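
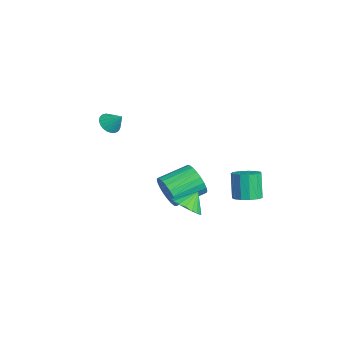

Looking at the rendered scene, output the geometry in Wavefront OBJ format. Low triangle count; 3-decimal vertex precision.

v -2.176 -0.45 -3.898
v -1.626 -0.603 -2.969
v -2.055 1.238 -2.414
v -2.604 1.39 -3.342
v -1.319 -0.454 -3.224
v -1.748 1.387 -2.668
v -1.143 -0.306 -3.581
v -1.572 1.535 -3.025
v -1.124 -0.179 -3.986
v -1.552 1.662 -3.431
v -1.265 -0.093 -4.378
v -1.694 1.748 -3.823
v -1.545 -0.062 -4.697
v -1.973 1.779 -4.142
v -1.92 -0.09 -4.894
v -2.349 1.751 -4.339
v -2.335 -0.173 -4.94
v -2.764 1.668 -4.384
v -2.725 -0.298 -4.826
v -3.154 1.543 -4.271
v -3.032 -0.447 -4.572
v -3.461 1.394 -4.016
v -3.208 -0.595 -4.215
v -3.637 1.246 -3.659
v -3.228 -0.722 -3.809
v -3.656 1.119 -3.254
v -3.086 -0.808 -3.417
v -3.515 1.033 -2.862
v -2.807 -0.839 -3.098
v -3.235 1.002 -2.543
v -2.431 -0.811 -2.901
v -2.86 1.03 -2.346
v -2.016 -0.728 -2.856
v -2.445 1.113 -2.3
v -0.26 -3.952 3.32
v 0.1 -4.528 3.492
v 0.28 -3.388 4.08
v 0.268 -4.411 3.285
v 0.345 -4.214 3.085
v 0.317 -3.972 2.925
v 0.19 -3.727 2.833
v -0.015 -3.521 2.826
v -0.263 -3.389 2.904
v -0.51 -3.355 3.054
v -0.714 -3.424 3.25
v -0.839 -3.584 3.458
v -0.864 -3.808 3.642
v -0.785 -4.057 3.771
v -0.615 -4.288 3.821
v -0.384 -4.46 3.785
v -0.131 -4.545 3.669
v 2.925 2.784 -1.473
v 3.597 3.164 -1.197
v 2.927 3.256 0.308
v 2.255 2.876 0.033
v 3.311 3.496 -1.344
v 2.641 3.588 0.161
v 2.902 3.602 -1.533
v 2.233 3.693 -0.027
v 2.501 3.448 -1.702
v 1.831 3.539 -0.196
v 2.234 3.083 -1.798
v 1.564 3.175 -0.293
v 2.187 2.623 -1.791
v 1.517 2.715 -0.286
v 2.373 2.215 -1.683
v 1.704 2.307 -0.178
v 2.735 1.987 -1.508
v 2.066 2.079 -0.003
v 3.157 2.012 -1.322
v 2.488 2.104 0.183
v 3.506 2.283 -1.184
v 2.836 2.374 0.322
v 3.669 2.712 -1.137
v 3 2.804 0.368
v 2.786 -0.524 -1.778
v 3.656 -0.119 -1.804
v 2.474 0.204 -0.902
v 3.432 0.118 -2.081
v 3.08 0.228 -2.297
v 2.67 0.188 -2.411
v 2.283 0.008 -2.399
v 1.996 -0.278 -2.264
v 1.865 -0.612 -2.033
v 1.916 -0.929 -1.751
v 2.14 -1.166 -1.474
v 2.492 -1.275 -1.258
v 2.902 -1.236 -1.144
v 3.289 -1.056 -1.156
v 3.576 -0.77 -1.291
v 3.707 -0.435 -1.523
f 2 1 5
f 2 5 3
f 3 5 6
f 3 6 4
f 5 1 7
f 5 7 6
f 6 7 8
f 6 8 4
f 7 1 9
f 7 9 8
f 8 9 10
f 8 10 4
f 9 1 11
f 9 11 10
f 10 11 12
f 10 12 4
f 11 1 13
f 11 13 12
f 12 13 14
f 12 14 4
f 13 1 15
f 13 15 14
f 14 15 16
f 14 16 4
f 15 1 17
f 15 17 16
f 16 17 18
f 16 18 4
f 17 1 19
f 17 19 18
f 18 19 20
f 18 20 4
f 19 1 21
f 19 21 20
f 20 21 22
f 20 22 4
f 21 1 23
f 21 23 22
f 22 23 24
f 22 24 4
f 23 1 25
f 23 25 24
f 24 25 26
f 24 26 4
f 25 1 27
f 25 27 26
f 26 27 28
f 26 28 4
f 27 1 29
f 27 29 28
f 28 29 30
f 28 30 4
f 29 1 31
f 29 31 30
f 30 31 32
f 30 32 4
f 31 1 33
f 31 33 32
f 32 33 34
f 32 34 4
f 33 1 2
f 33 2 34
f 34 2 3
f 34 3 4
f 36 35 38
f 36 38 37
f 38 35 39
f 38 39 37
f 39 35 40
f 39 40 37
f 40 35 41
f 40 41 37
f 41 35 42
f 41 42 37
f 42 35 43
f 42 43 37
f 43 35 44
f 43 44 37
f 44 35 45
f 44 45 37
f 45 35 46
f 45 46 37
f 46 35 47
f 46 47 37
f 47 35 48
f 47 48 37
f 48 35 49
f 48 49 37
f 49 35 50
f 49 50 37
f 50 35 51
f 50 51 37
f 51 35 36
f 51 36 37
f 53 52 56
f 53 56 54
f 54 56 57
f 54 57 55
f 56 52 58
f 56 58 57
f 57 58 59
f 57 59 55
f 58 52 60
f 58 60 59
f 59 60 61
f 59 61 55
f 60 52 62
f 60 62 61
f 61 62 63
f 61 63 55
f 62 52 64
f 62 64 63
f 63 64 65
f 63 65 55
f 64 52 66
f 64 66 65
f 65 66 67
f 65 67 55
f 66 52 68
f 66 68 67
f 67 68 69
f 67 69 55
f 68 52 70
f 68 70 69
f 69 70 71
f 69 71 55
f 70 52 72
f 70 72 71
f 71 72 73
f 71 73 55
f 72 52 74
f 72 74 73
f 73 74 75
f 73 75 55
f 74 52 53
f 74 53 75
f 75 53 54
f 75 54 55
f 77 76 79
f 77 79 78
f 79 76 80
f 79 80 78
f 80 76 81
f 80 81 78
f 81 76 82
f 81 82 78
f 82 76 83
f 82 83 78
f 83 76 84
f 83 84 78
f 84 76 85
f 84 85 78
f 85 76 86
f 85 86 78
f 86 76 87
f 86 87 78
f 87 76 88
f 87 88 78
f 88 76 89
f 88 89 78
f 89 76 90
f 89 90 78
f 90 76 91
f 90 91 78
f 91 76 77
f 91 77 78



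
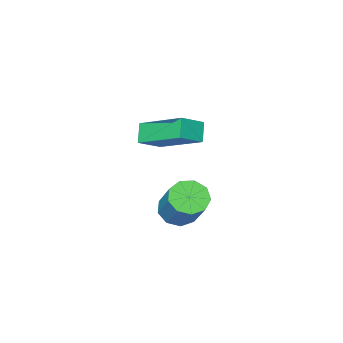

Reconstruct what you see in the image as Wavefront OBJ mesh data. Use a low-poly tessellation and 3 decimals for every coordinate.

v -1.83 -0.698 1.813
v -2.211 1.052 2.768
v -2.686 -0.617 1.323
v -3.067 1.133 2.278
v -1.453 -0.293 1.222
v -1.834 1.457 2.177
v -2.309 -0.212 0.732
v -2.69 1.538 1.687
v -0.491 3.085 0.218
v -0.098 2.601 0.49
v 0.264 3.591 1.733
v -0.129 4.075 1.462
v 0.153 2.868 0.203
v 0.516 3.858 1.446
v 0.103 3.237 -0.076
v 0.465 4.227 1.167
v -0.225 3.534 -0.217
v 0.137 4.525 1.026
v -0.678 3.622 -0.155
v -0.315 4.612 1.088
v -1.043 3.458 0.082
v -0.681 4.448 1.325
v -1.15 3.12 0.383
v -0.788 4.11 1.626
v -0.949 2.765 0.607
v -0.586 3.755 1.85
v -0.533 2.56 0.649
v -0.171 3.55 1.892
f 2 4 1
f 5 2 1
f 1 4 3
f 3 5 1
f 2 8 4
f 6 2 5
f 6 8 2
f 4 8 3
f 7 5 3
f 3 8 7
f 7 6 5
f 8 6 7
f 10 9 13
f 10 13 11
f 11 13 14
f 11 14 12
f 13 9 15
f 13 15 14
f 14 15 16
f 14 16 12
f 15 9 17
f 15 17 16
f 16 17 18
f 16 18 12
f 17 9 19
f 17 19 18
f 18 19 20
f 18 20 12
f 19 9 21
f 19 21 20
f 20 21 22
f 20 22 12
f 21 9 23
f 21 23 22
f 22 23 24
f 22 24 12
f 23 9 25
f 23 25 24
f 24 25 26
f 24 26 12
f 25 9 27
f 25 27 26
f 26 27 28
f 26 28 12
f 27 9 10
f 27 10 28
f 28 10 11
f 28 11 12



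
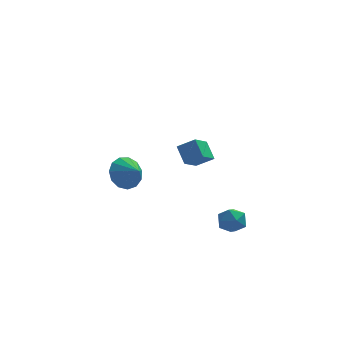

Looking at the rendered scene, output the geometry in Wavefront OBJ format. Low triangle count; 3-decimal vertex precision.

v -3.649 2.999 -1.369
v -2.838 3.276 -1.993
v -2.991 2.241 -0.851
v -2.809 3.63 -1.513
v -3.047 3.783 -0.987
v -3.476 3.688 -0.582
v -3.96 3.374 -0.428
v -4.345 2.941 -0.572
v -4.509 2.526 -0.97
v -4.4 2.262 -1.494
v -4.053 2.232 -1.979
v -3.577 2.445 -2.27
v -3.124 2.835 -2.275
v -1.066 -4.237 2.928
v -0.219 -4.445 3.476
v -1.383 -3.492 3.701
v -0.536 -3.7 4.25
v -0.464 -3.36 2.33
v 0.383 -3.568 2.879
v -0.781 -2.615 3.104
v 0.066 -2.823 3.652
v 0.715 -1.933 -1.799
v 1.199 -1.639 -2.406
v 1.521 -3.001 -1.674
v 2.005 -2.707 -2.281
v 1.977 -2.319 -1.547
v 1.479 -1.659 -1.625
v 1.241 -2.981 -2.455
v 0.743 -2.321 -2.533
v 1.524 -2.287 -2.812
v 1.979 -1.877 -2.251
v 0.741 -2.763 -1.829
v 1.196 -2.353 -1.268
f 2 1 4
f 2 4 3
f 4 1 5
f 4 5 3
f 5 1 6
f 5 6 3
f 6 1 7
f 6 7 3
f 7 1 8
f 7 8 3
f 8 1 9
f 8 9 3
f 9 1 10
f 9 10 3
f 10 1 11
f 10 11 3
f 11 1 12
f 11 12 3
f 12 1 13
f 12 13 3
f 13 1 2
f 13 2 3
f 15 17 14
f 18 15 14
f 14 17 16
f 16 18 14
f 15 21 17
f 19 15 18
f 19 21 15
f 17 21 16
f 20 18 16
f 16 21 20
f 20 19 18
f 21 19 20
f 22 33 27
f 22 27 23
f 22 23 29
f 22 29 32
f 22 32 33
f 23 27 31
f 27 33 26
f 33 32 24
f 32 29 28
f 29 23 30
f 25 31 26
f 25 26 24
f 25 24 28
f 25 28 30
f 25 30 31
f 26 31 27
f 24 26 33
f 28 24 32
f 30 28 29
f 31 30 23



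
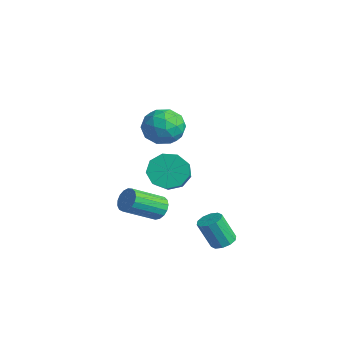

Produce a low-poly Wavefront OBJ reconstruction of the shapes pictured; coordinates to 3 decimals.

v 4.118 1.107 -3.755
v 4.617 1.45 -3.491
v 4.221 0.895 -2.021
v 3.722 0.553 -2.285
v 4.286 1.688 -3.49
v 3.89 1.134 -2.021
v 3.891 1.705 -3.591
v 3.495 1.15 -2.121
v 3.583 1.493 -3.754
v 3.186 0.939 -2.284
v 3.479 1.134 -3.917
v 3.083 0.579 -2.447
v 3.619 0.765 -4.019
v 3.223 0.21 -2.549
v 3.95 0.526 -4.019
v 3.554 -0.028 -2.55
v 4.345 0.51 -3.919
v 3.949 -0.045 -2.449
v 4.654 0.721 -3.756
v 4.257 0.167 -2.286
v 4.757 1.081 -3.593
v 4.361 0.526 -2.123
v -0.101 0.135 2.472
v 0.416 0.552 3.38
v 1.244 -1.072 2.26
v 1.761 -0.655 3.168
v 0.798 -1.225 3.282
v -0.034 -0.478 3.412
v 1.694 -0.042 2.228
v 0.862 0.705 2.358
v 1.525 0.443 3.229
v 0.971 -0.288 3.88
v 0.689 -0.232 1.76
v 0.135 -0.963 2.411
v 0.039 0.45 2.944
v 1.621 -0.97 2.696
v 1.055 -1.305 2.762
v 1.359 -1.059 3.296
v -0.225 -0.156 2.964
v 0.079 0.089 3.497
v 0.303 -0.955 3.44
v 1.581 -0.609 2.143
v 1.885 -0.364 2.676
v 0.301 0.539 2.344
v 0.605 0.785 2.878
v 1.357 0.435 2.2
v 0.995 0.631 3.389
v 1.786 -0.079 3.265
v 1.746 0.282 2.712
v 1.257 0.72 2.789
v 0.67 0.201 3.772
v 1.461 -0.509 3.648
v 0.894 -0.844 3.715
v 0.405 -0.405 3.791
v 1.322 0.137 3.683
v 0.199 -0.011 1.992
v 0.99 -0.721 1.868
v 1.255 -0.115 1.849
v 0.766 0.324 1.925
v -0.126 -0.441 2.375
v 0.665 -1.151 2.251
v 0.403 -1.24 2.851
v -0.086 -0.802 2.928
v 0.338 -0.657 1.957
v -2.235 1.85 -2.523
v -1.768 1.473 -3.433
v -0.378 0.573 -2.347
v -0.845 0.95 -1.437
v -1.478 2.137 -3.253
v -0.089 1.236 -2.168
v -1.543 2.666 -2.732
v -0.153 1.765 -1.647
v -1.931 2.813 -2.113
v -0.541 1.913 -1.027
v -2.461 2.51 -1.685
v -1.072 1.61 -0.6
v -2.886 1.898 -1.65
v -1.496 0.998 -0.564
v -3.006 1.264 -2.023
v -1.616 0.363 -0.937
v -2.765 0.904 -2.629
v -1.375 0.003 -1.544
v -2.276 0.986 -3.186
v -0.886 0.086 -2.101
v -0.211 0.074 -3.486
v 0.308 0.305 -3.043
v 0.169 -1.403 -1.991
v -0.349 -1.634 -2.434
v 0.017 0.418 -2.896
v -0.121 -1.289 -1.845
v -0.326 0.453 -2.885
v -0.464 -1.254 -1.833
v -0.642 0.401 -3.011
v -0.78 -1.306 -1.959
v -0.86 0.274 -3.246
v -0.998 -1.434 -2.195
v -0.929 0.101 -3.536
v -1.067 -1.606 -2.485
v -0.833 -0.078 -3.814
v -0.972 -1.786 -2.763
v -0.595 -0.223 -4.018
v -0.734 -1.93 -2.966
v -0.269 -0.299 -4.099
v -0.408 -2.007 -3.047
v 0.07 -0.29 -4.04
v -0.068 -1.998 -2.988
v 0.345 -0.198 -3.854
v 0.207 -1.905 -2.802
v 0.493 -0.043 -3.583
v 0.354 -1.751 -2.532
v 0.479 0.138 -3.291
v 0.341 -1.569 -2.239
f 2 1 5
f 2 5 3
f 3 5 6
f 3 6 4
f 5 1 7
f 5 7 6
f 6 7 8
f 6 8 4
f 7 1 9
f 7 9 8
f 8 9 10
f 8 10 4
f 9 1 11
f 9 11 10
f 10 11 12
f 10 12 4
f 11 1 13
f 11 13 12
f 12 13 14
f 12 14 4
f 13 1 15
f 13 15 14
f 14 15 16
f 14 16 4
f 15 1 17
f 15 17 16
f 16 17 18
f 16 18 4
f 17 1 19
f 17 19 18
f 18 19 20
f 18 20 4
f 19 1 21
f 19 21 20
f 20 21 22
f 20 22 4
f 21 1 2
f 21 2 22
f 22 2 3
f 22 3 4
f 23 60 39
f 60 34 63
f 39 63 28
f 60 63 39
f 23 39 35
f 39 28 40
f 35 40 24
f 39 40 35
f 23 35 44
f 35 24 45
f 44 45 30
f 35 45 44
f 23 44 56
f 44 30 59
f 56 59 33
f 44 59 56
f 23 56 60
f 56 33 64
f 60 64 34
f 56 64 60
f 24 40 51
f 40 28 54
f 51 54 32
f 40 54 51
f 28 63 41
f 63 34 62
f 41 62 27
f 63 62 41
f 34 64 61
f 64 33 57
f 61 57 25
f 64 57 61
f 33 59 58
f 59 30 46
f 58 46 29
f 59 46 58
f 30 45 50
f 45 24 47
f 50 47 31
f 45 47 50
f 26 52 38
f 52 32 53
f 38 53 27
f 52 53 38
f 26 38 36
f 38 27 37
f 36 37 25
f 38 37 36
f 26 36 43
f 36 25 42
f 43 42 29
f 36 42 43
f 26 43 48
f 43 29 49
f 48 49 31
f 43 49 48
f 26 48 52
f 48 31 55
f 52 55 32
f 48 55 52
f 27 53 41
f 53 32 54
f 41 54 28
f 53 54 41
f 25 37 61
f 37 27 62
f 61 62 34
f 37 62 61
f 29 42 58
f 42 25 57
f 58 57 33
f 42 57 58
f 31 49 50
f 49 29 46
f 50 46 30
f 49 46 50
f 32 55 51
f 55 31 47
f 51 47 24
f 55 47 51
f 66 65 69
f 66 69 67
f 67 69 70
f 67 70 68
f 69 65 71
f 69 71 70
f 70 71 72
f 70 72 68
f 71 65 73
f 71 73 72
f 72 73 74
f 72 74 68
f 73 65 75
f 73 75 74
f 74 75 76
f 74 76 68
f 75 65 77
f 75 77 76
f 76 77 78
f 76 78 68
f 77 65 79
f 77 79 78
f 78 79 80
f 78 80 68
f 79 65 81
f 79 81 80
f 80 81 82
f 80 82 68
f 81 65 83
f 81 83 82
f 82 83 84
f 82 84 68
f 83 65 66
f 83 66 84
f 84 66 67
f 84 67 68
f 86 85 89
f 86 89 87
f 87 89 90
f 87 90 88
f 89 85 91
f 89 91 90
f 90 91 92
f 90 92 88
f 91 85 93
f 91 93 92
f 92 93 94
f 92 94 88
f 93 85 95
f 93 95 94
f 94 95 96
f 94 96 88
f 95 85 97
f 95 97 96
f 96 97 98
f 96 98 88
f 97 85 99
f 97 99 98
f 98 99 100
f 98 100 88
f 99 85 101
f 99 101 100
f 100 101 102
f 100 102 88
f 101 85 103
f 101 103 102
f 102 103 104
f 102 104 88
f 103 85 105
f 103 105 104
f 104 105 106
f 104 106 88
f 105 85 107
f 105 107 106
f 106 107 108
f 106 108 88
f 107 85 109
f 107 109 108
f 108 109 110
f 108 110 88
f 109 85 111
f 109 111 110
f 110 111 112
f 110 112 88
f 111 85 86
f 111 86 112
f 112 86 87
f 112 87 88



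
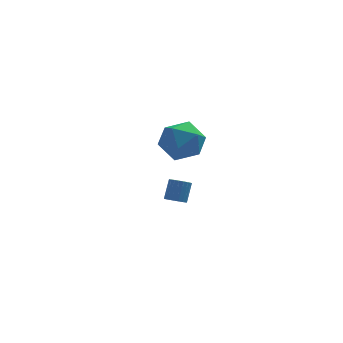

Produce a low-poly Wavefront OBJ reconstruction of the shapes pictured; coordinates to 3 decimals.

v -1.614 -3.908 2.919
v -1.169 -3.184 2.282
v -0.071 -4.276 3.578
v 0.374 -3.552 2.941
v -0.257 -3.243 3.737
v -1.211 -3.015 3.33
v -0.029 -4.445 2.53
v -0.983 -4.217 2.123
v -0.189 -3.515 2.042
v -0.331 -2.773 2.788
v -0.909 -4.687 3.072
v -1.051 -3.945 3.818
v -0.416 -0.373 -2.794
v 0.058 -0.514 -2.866
v 0.35 0.031 -2.018
v -0.124 0.173 -1.946
v 0.048 -0.338 -2.976
v 0.34 0.208 -2.128
v -0.042 -0.168 -3.055
v 0.25 0.378 -2.207
v -0.197 -0.033 -3.088
v 0.096 0.513 -2.24
v -0.389 0.043 -3.071
v -0.097 0.589 -2.223
v -0.587 0.047 -3.005
v -0.295 0.593 -2.157
v -0.755 -0.022 -2.904
v -0.462 0.524 -2.056
v -0.864 -0.151 -2.783
v -0.572 0.395 -1.935
v -0.896 -0.318 -2.664
v -0.604 0.228 -1.816
v -0.845 -0.495 -2.568
v -0.553 0.051 -1.72
v -0.72 -0.651 -2.51
v -0.427 -0.105 -1.662
v -0.542 -0.759 -2.502
v -0.25 -0.213 -1.654
v -0.343 -0.8 -2.544
v -0.05 -0.254 -1.696
v -0.156 -0.767 -2.63
v 0.136 -0.221 -1.782
v -0.014 -0.666 -2.744
v 0.278 -0.12 -1.896
f 1 12 6
f 1 6 2
f 1 2 8
f 1 8 11
f 1 11 12
f 2 6 10
f 6 12 5
f 12 11 3
f 11 8 7
f 8 2 9
f 4 10 5
f 4 5 3
f 4 3 7
f 4 7 9
f 4 9 10
f 5 10 6
f 3 5 12
f 7 3 11
f 9 7 8
f 10 9 2
f 14 13 17
f 14 17 15
f 15 17 18
f 15 18 16
f 17 13 19
f 17 19 18
f 18 19 20
f 18 20 16
f 19 13 21
f 19 21 20
f 20 21 22
f 20 22 16
f 21 13 23
f 21 23 22
f 22 23 24
f 22 24 16
f 23 13 25
f 23 25 24
f 24 25 26
f 24 26 16
f 25 13 27
f 25 27 26
f 26 27 28
f 26 28 16
f 27 13 29
f 27 29 28
f 28 29 30
f 28 30 16
f 29 13 31
f 29 31 30
f 30 31 32
f 30 32 16
f 31 13 33
f 31 33 32
f 32 33 34
f 32 34 16
f 33 13 35
f 33 35 34
f 34 35 36
f 34 36 16
f 35 13 37
f 35 37 36
f 36 37 38
f 36 38 16
f 37 13 39
f 37 39 38
f 38 39 40
f 38 40 16
f 39 13 41
f 39 41 40
f 40 41 42
f 40 42 16
f 41 13 43
f 41 43 42
f 42 43 44
f 42 44 16
f 43 13 14
f 43 14 44
f 44 14 15
f 44 15 16



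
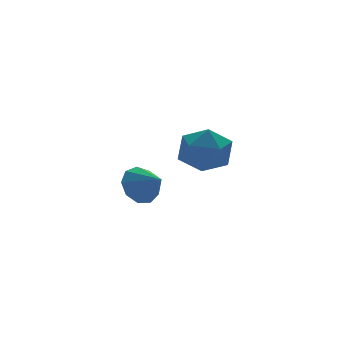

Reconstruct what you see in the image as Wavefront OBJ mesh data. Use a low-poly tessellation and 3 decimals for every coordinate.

v -0.607 0.026 2.099
v 0.101 -0.022 1.544
v -0.233 -0.966 2.661
v 0.244 0.313 2.04
v -0.01 0.514 2.564
v -0.543 0.486 2.87
v -1.106 0.244 2.815
v -1.436 -0.101 2.425
v -1.377 -0.386 1.883
v -0.958 -0.478 1.442
v -0.374 -0.334 1.308
v 3.258 4.415 2.706
v 4.483 4.506 2.63
v 3.297 2.854 1.47
v 4.522 2.945 1.394
v 3.996 2.584 2.446
v 3.972 3.549 3.21
v 3.808 3.811 0.89
v 3.784 4.776 1.654
v 4.823 4.133 1.508
v 4.939 3.374 2.469
v 2.841 3.986 1.631
v 2.957 3.227 2.592
f 2 1 4
f 2 4 3
f 4 1 5
f 4 5 3
f 5 1 6
f 5 6 3
f 6 1 7
f 6 7 3
f 7 1 8
f 7 8 3
f 8 1 9
f 8 9 3
f 9 1 10
f 9 10 3
f 10 1 11
f 10 11 3
f 11 1 2
f 11 2 3
f 12 23 17
f 12 17 13
f 12 13 19
f 12 19 22
f 12 22 23
f 13 17 21
f 17 23 16
f 23 22 14
f 22 19 18
f 19 13 20
f 15 21 16
f 15 16 14
f 15 14 18
f 15 18 20
f 15 20 21
f 16 21 17
f 14 16 23
f 18 14 22
f 20 18 19
f 21 20 13



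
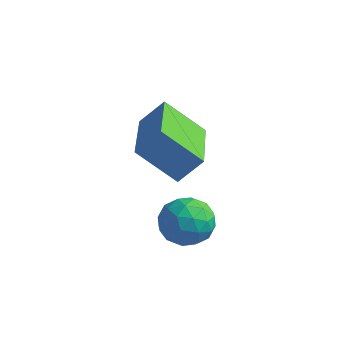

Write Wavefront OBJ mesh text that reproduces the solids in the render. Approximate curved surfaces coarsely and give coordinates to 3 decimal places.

v 2.112 0.896 -3.538
v 2.815 0.924 -3.576
v 2.145 -0.224 -3.744
v 2.848 -0.196 -3.782
v 2.525 -0.098 -3.164
v 2.504 0.594 -3.037
v 2.456 0.106 -4.283
v 2.435 0.798 -4.156
v 3.027 0.436 -4.037
v 3.07 0.31 -3.345
v 1.89 0.39 -3.975
v 1.933 0.264 -3.283
v 2.46 1.009 -3.539
v 2.5 -0.309 -3.781
v 2.31 -0.251 -3.418
v 2.723 -0.234 -3.44
v 2.278 0.815 -3.222
v 2.691 0.831 -3.244
v 2.52 0.23 -3.002
v 2.269 -0.131 -4.076
v 2.682 -0.115 -4.098
v 2.237 0.934 -3.88
v 2.65 0.951 -3.902
v 2.44 0.47 -4.318
v 2.998 0.738 -3.832
v 3.018 0.079 -3.953
v 2.788 0.257 -4.248
v 2.775 0.664 -4.173
v 3.023 0.664 -3.425
v 3.043 0.005 -3.546
v 2.853 0.063 -3.183
v 2.841 0.47 -3.108
v 3.148 0.377 -3.696
v 1.917 0.695 -3.774
v 1.937 0.036 -3.895
v 2.119 0.23 -4.212
v 2.107 0.637 -4.137
v 1.942 0.621 -3.367
v 1.962 -0.038 -3.488
v 2.185 0.036 -3.147
v 2.172 0.443 -3.072
v 1.812 0.323 -3.624
v -0.566 2.746 -2.945
v -0.133 3.18 -2.3
v 0.365 3.143 -3.839
v 0.799 3.576 -3.194
v 0.541 1.044 -2.546
v 0.975 1.477 -1.901
v 1.473 1.44 -3.44
v 1.906 1.874 -2.795
f 1 38 17
f 38 12 41
f 17 41 6
f 38 41 17
f 1 17 13
f 17 6 18
f 13 18 2
f 17 18 13
f 1 13 22
f 13 2 23
f 22 23 8
f 13 23 22
f 1 22 34
f 22 8 37
f 34 37 11
f 22 37 34
f 1 34 38
f 34 11 42
f 38 42 12
f 34 42 38
f 2 18 29
f 18 6 32
f 29 32 10
f 18 32 29
f 6 41 19
f 41 12 40
f 19 40 5
f 41 40 19
f 12 42 39
f 42 11 35
f 39 35 3
f 42 35 39
f 11 37 36
f 37 8 24
f 36 24 7
f 37 24 36
f 8 23 28
f 23 2 25
f 28 25 9
f 23 25 28
f 4 30 16
f 30 10 31
f 16 31 5
f 30 31 16
f 4 16 14
f 16 5 15
f 14 15 3
f 16 15 14
f 4 14 21
f 14 3 20
f 21 20 7
f 14 20 21
f 4 21 26
f 21 7 27
f 26 27 9
f 21 27 26
f 4 26 30
f 26 9 33
f 30 33 10
f 26 33 30
f 5 31 19
f 31 10 32
f 19 32 6
f 31 32 19
f 3 15 39
f 15 5 40
f 39 40 12
f 15 40 39
f 7 20 36
f 20 3 35
f 36 35 11
f 20 35 36
f 9 27 28
f 27 7 24
f 28 24 8
f 27 24 28
f 10 33 29
f 33 9 25
f 29 25 2
f 33 25 29
f 44 46 43
f 47 44 43
f 43 46 45
f 45 47 43
f 44 50 46
f 48 44 47
f 48 50 44
f 46 50 45
f 49 47 45
f 45 50 49
f 49 48 47
f 50 48 49



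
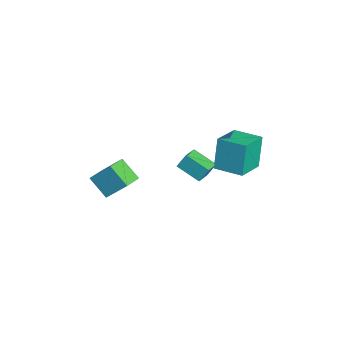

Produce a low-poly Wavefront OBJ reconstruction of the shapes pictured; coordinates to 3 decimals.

v 1.012 1.673 3.034
v 0.501 1.943 5.011
v -0.385 2.835 2.514
v -0.896 3.105 4.491
v 2.076 2.995 3.129
v 1.565 3.265 5.106
v 0.679 4.157 2.609
v 0.168 4.427 4.586
v -3.401 -3.806 -0.088
v -2.907 -2.711 1.185
v -2.502 -3.023 -1.11
v -2.008 -1.928 0.163
v -2.392 -4.592 0.197
v -1.898 -3.497 1.47
v -1.493 -3.809 -0.825
v -0.999 -2.714 0.448
v 0.419 -0.223 2.963
v 0.45 0.275 3.841
v -0.445 0.353 2.667
v -0.415 0.85 3.545
v 1.335 0.83 2.335
v 1.365 1.327 3.213
v 0.47 1.405 2.039
v 0.501 1.903 2.917
f 2 4 1
f 5 2 1
f 1 4 3
f 3 5 1
f 2 8 4
f 6 2 5
f 6 8 2
f 4 8 3
f 7 5 3
f 3 8 7
f 7 6 5
f 8 6 7
f 10 12 9
f 13 10 9
f 9 12 11
f 11 13 9
f 10 16 12
f 14 10 13
f 14 16 10
f 12 16 11
f 15 13 11
f 11 16 15
f 15 14 13
f 16 14 15
f 18 20 17
f 21 18 17
f 17 20 19
f 19 21 17
f 18 24 20
f 22 18 21
f 22 24 18
f 20 24 19
f 23 21 19
f 19 24 23
f 23 22 21
f 24 22 23



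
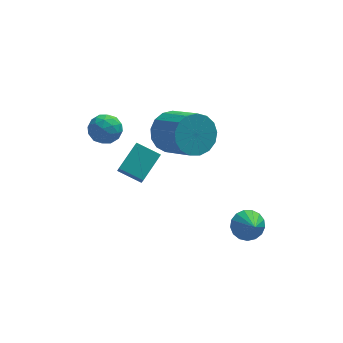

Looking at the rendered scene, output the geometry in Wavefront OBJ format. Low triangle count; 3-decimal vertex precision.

v 2.708 -3.432 -2.619
v 3.445 -3.224 -2.539
v 2.872 -4.308 -1.861
v 3.27 -3.031 -2.278
v 2.966 -2.93 -2.096
v 2.603 -2.944 -2.033
v 2.264 -3.07 -2.104
v 2.027 -3.279 -2.294
v 1.945 -3.522 -2.558
v 2.039 -3.746 -2.836
v 2.285 -3.897 -3.064
v 2.628 -3.942 -3.191
v 2.99 -3.87 -3.186
v 3.286 -3.698 -3.052
v 3.451 -3.465 -2.818
v -0.146 -0.127 1.084
v 0.409 0.605 1.614
v 1.28 -0.802 2.645
v 0.726 -1.533 2.116
v -0.012 0.548 1.891
v 0.86 -0.859 2.923
v -0.463 0.336 1.984
v 0.408 -1.071 3.015
v -0.842 0.018 1.87
v 0.029 -1.389 2.902
v -1.061 -0.333 1.577
v -0.19 -1.74 2.608
v -1.071 -0.636 1.17
v -0.2 -2.043 2.202
v -0.868 -0.823 0.744
v 0.003 -2.23 1.776
v -0.5 -0.851 0.396
v 0.371 -2.258 1.428
v -0.051 -0.712 0.206
v 0.82 -2.119 1.237
v 0.377 -0.439 0.217
v 1.248 -1.846 1.248
v 0.685 -0.095 0.426
v 1.556 -1.502 1.458
v 0.803 0.242 0.787
v 1.674 -1.165 1.818
v 0.703 0.495 1.215
v 1.574 -0.912 2.247
v -1.487 -0.34 -2.205
v -1.454 -0.846 -1.523
v -2.485 0.2 -1.756
v -2.451 -0.306 -1.074
v -0.609 0.686 -1.486
v -0.575 0.18 -0.804
v -1.606 1.226 -1.037
v -1.573 0.72 -0.355
v -3.109 1.164 1.392
v -2.394 1.141 1.014
v -3.466 0.059 0.786
v -2.751 0.036 0.408
v -2.79 -0.093 1.206
v -2.57 0.59 1.58
v -3.29 0.61 0.22
v -3.07 1.293 0.594
v -2.506 0.798 0.289
v -2.197 0.364 0.898
v -3.663 0.836 0.902
v -3.354 0.402 1.511
v -2.72 1.25 1.256
v -3.14 -0.05 0.544
v -3.163 -0.125 1.013
v -2.742 -0.139 0.79
v -2.824 0.926 1.589
v -2.403 0.912 1.367
v -2.636 0.187 1.48
v -3.457 0.288 0.433
v -3.036 0.274 0.211
v -3.118 1.339 1.01
v -2.697 1.325 0.787
v -3.224 1.013 0.32
v -2.366 1.035 0.607
v -2.575 0.385 0.251
v -2.893 0.722 0.141
v -2.763 1.124 0.361
v -2.184 0.78 0.966
v -2.394 0.13 0.61
v -2.417 0.054 1.079
v -2.287 0.456 1.299
v -2.25 0.578 0.54
v -3.466 1.07 1.19
v -3.676 0.42 0.834
v -3.573 0.744 0.501
v -3.443 1.146 0.721
v -3.285 0.815 1.549
v -3.494 0.165 1.193
v -3.097 0.076 1.439
v -2.967 0.478 1.659
v -3.61 0.622 1.26
f 2 1 4
f 2 4 3
f 4 1 5
f 4 5 3
f 5 1 6
f 5 6 3
f 6 1 7
f 6 7 3
f 7 1 8
f 7 8 3
f 8 1 9
f 8 9 3
f 9 1 10
f 9 10 3
f 10 1 11
f 10 11 3
f 11 1 12
f 11 12 3
f 12 1 13
f 12 13 3
f 13 1 14
f 13 14 3
f 14 1 15
f 14 15 3
f 15 1 2
f 15 2 3
f 17 16 20
f 17 20 18
f 18 20 21
f 18 21 19
f 20 16 22
f 20 22 21
f 21 22 23
f 21 23 19
f 22 16 24
f 22 24 23
f 23 24 25
f 23 25 19
f 24 16 26
f 24 26 25
f 25 26 27
f 25 27 19
f 26 16 28
f 26 28 27
f 27 28 29
f 27 29 19
f 28 16 30
f 28 30 29
f 29 30 31
f 29 31 19
f 30 16 32
f 30 32 31
f 31 32 33
f 31 33 19
f 32 16 34
f 32 34 33
f 33 34 35
f 33 35 19
f 34 16 36
f 34 36 35
f 35 36 37
f 35 37 19
f 36 16 38
f 36 38 37
f 37 38 39
f 37 39 19
f 38 16 40
f 38 40 39
f 39 40 41
f 39 41 19
f 40 16 42
f 40 42 41
f 41 42 43
f 41 43 19
f 42 16 17
f 42 17 43
f 43 17 18
f 43 18 19
f 45 47 44
f 48 45 44
f 44 47 46
f 46 48 44
f 45 51 47
f 49 45 48
f 49 51 45
f 47 51 46
f 50 48 46
f 46 51 50
f 50 49 48
f 51 49 50
f 52 89 68
f 89 63 92
f 68 92 57
f 89 92 68
f 52 68 64
f 68 57 69
f 64 69 53
f 68 69 64
f 52 64 73
f 64 53 74
f 73 74 59
f 64 74 73
f 52 73 85
f 73 59 88
f 85 88 62
f 73 88 85
f 52 85 89
f 85 62 93
f 89 93 63
f 85 93 89
f 53 69 80
f 69 57 83
f 80 83 61
f 69 83 80
f 57 92 70
f 92 63 91
f 70 91 56
f 92 91 70
f 63 93 90
f 93 62 86
f 90 86 54
f 93 86 90
f 62 88 87
f 88 59 75
f 87 75 58
f 88 75 87
f 59 74 79
f 74 53 76
f 79 76 60
f 74 76 79
f 55 81 67
f 81 61 82
f 67 82 56
f 81 82 67
f 55 67 65
f 67 56 66
f 65 66 54
f 67 66 65
f 55 65 72
f 65 54 71
f 72 71 58
f 65 71 72
f 55 72 77
f 72 58 78
f 77 78 60
f 72 78 77
f 55 77 81
f 77 60 84
f 81 84 61
f 77 84 81
f 56 82 70
f 82 61 83
f 70 83 57
f 82 83 70
f 54 66 90
f 66 56 91
f 90 91 63
f 66 91 90
f 58 71 87
f 71 54 86
f 87 86 62
f 71 86 87
f 60 78 79
f 78 58 75
f 79 75 59
f 78 75 79
f 61 84 80
f 84 60 76
f 80 76 53
f 84 76 80



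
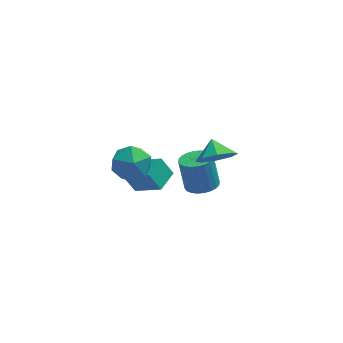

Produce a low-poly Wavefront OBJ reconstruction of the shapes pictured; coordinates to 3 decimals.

v 4.023 0.422 -1.145
v 4.821 0.929 -1.688
v 3.857 1.358 -0.515
v 4.074 1.037 -2.044
v 3.298 0.784 -1.874
v 2.946 0.32 -1.277
v 3.225 -0.085 -0.602
v 3.972 -0.192 -0.246
v 4.748 0.06 -0.416
v 5.1 0.525 -1.013
v -0.675 0.705 -2.612
v 0.574 -0.171 -1.639
v 0.039 1.834 -2.514
v 1.289 0.958 -1.54
v -0.089 0.422 -3.62
v 1.161 -0.454 -2.646
v 0.626 1.551 -3.521
v 1.875 0.675 -2.548
v 3.351 0.808 -3.866
v 4.015 0.249 -3.592
v 3.733 0.773 -1.84
v 3.069 1.332 -2.114
v 4.196 0.548 -3.652
v 3.915 1.072 -1.9
v 4.249 0.886 -3.745
v 3.968 1.411 -1.993
v 4.166 1.213 -3.856
v 3.884 1.737 -2.104
v 3.958 1.478 -3.969
v 3.676 2.002 -2.217
v 3.658 1.641 -4.066
v 3.376 2.165 -2.314
v 3.311 1.677 -4.132
v 3.029 2.201 -2.381
v 2.97 1.581 -4.158
v 2.688 2.105 -2.407
v 2.687 1.367 -4.14
v 2.405 1.891 -2.388
v 2.505 1.068 -4.08
v 2.224 1.592 -2.328
v 2.452 0.729 -3.987
v 2.171 1.254 -2.235
v 2.536 0.403 -3.876
v 2.254 0.927 -2.124
v 2.744 0.138 -3.763
v 2.462 0.662 -2.011
v 3.044 -0.025 -3.666
v 2.762 0.499 -1.914
v 3.391 -0.061 -3.599
v 3.109 0.463 -1.848
v 3.732 0.035 -3.573
v 3.45 0.559 -1.822
v -0.535 -2.828 2.273
v 0.413 -3.401 2.467
v -1.353 -3.719 3.633
v -0.405 -4.292 3.827
v -0.453 -3.192 4.054
v 0.052 -2.641 3.214
v -0.992 -4.479 2.886
v -0.487 -3.928 2.046
v 0.131 -4.422 2.847
v 0.464 -3.626 3.569
v -1.404 -3.494 2.531
v -1.071 -2.698 3.253
f 2 1 4
f 2 4 3
f 4 1 5
f 4 5 3
f 5 1 6
f 5 6 3
f 6 1 7
f 6 7 3
f 7 1 8
f 7 8 3
f 8 1 9
f 8 9 3
f 9 1 10
f 9 10 3
f 10 1 2
f 10 2 3
f 12 14 11
f 15 12 11
f 11 14 13
f 13 15 11
f 12 18 14
f 16 12 15
f 16 18 12
f 14 18 13
f 17 15 13
f 13 18 17
f 17 16 15
f 18 16 17
f 20 19 23
f 20 23 21
f 21 23 24
f 21 24 22
f 23 19 25
f 23 25 24
f 24 25 26
f 24 26 22
f 25 19 27
f 25 27 26
f 26 27 28
f 26 28 22
f 27 19 29
f 27 29 28
f 28 29 30
f 28 30 22
f 29 19 31
f 29 31 30
f 30 31 32
f 30 32 22
f 31 19 33
f 31 33 32
f 32 33 34
f 32 34 22
f 33 19 35
f 33 35 34
f 34 35 36
f 34 36 22
f 35 19 37
f 35 37 36
f 36 37 38
f 36 38 22
f 37 19 39
f 37 39 38
f 38 39 40
f 38 40 22
f 39 19 41
f 39 41 40
f 40 41 42
f 40 42 22
f 41 19 43
f 41 43 42
f 42 43 44
f 42 44 22
f 43 19 45
f 43 45 44
f 44 45 46
f 44 46 22
f 45 19 47
f 45 47 46
f 46 47 48
f 46 48 22
f 47 19 49
f 47 49 48
f 48 49 50
f 48 50 22
f 49 19 51
f 49 51 50
f 50 51 52
f 50 52 22
f 51 19 20
f 51 20 52
f 52 20 21
f 52 21 22
f 53 64 58
f 53 58 54
f 53 54 60
f 53 60 63
f 53 63 64
f 54 58 62
f 58 64 57
f 64 63 55
f 63 60 59
f 60 54 61
f 56 62 57
f 56 57 55
f 56 55 59
f 56 59 61
f 56 61 62
f 57 62 58
f 55 57 64
f 59 55 63
f 61 59 60
f 62 61 54



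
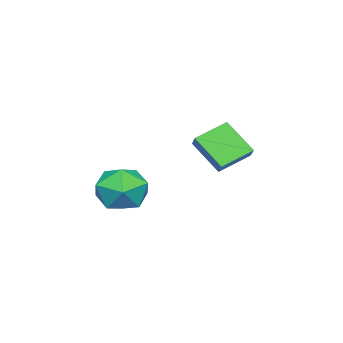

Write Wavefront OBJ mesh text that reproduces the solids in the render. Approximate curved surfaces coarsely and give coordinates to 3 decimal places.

v -2.641 -0.011 3.424
v -2.876 -1.264 4.637
v -2.031 0.405 3.972
v -2.266 -0.847 5.186
v -1.514 -0.833 2.794
v -1.749 -2.085 4.008
v -0.904 -0.416 3.343
v -1.139 -1.669 4.556
v 1.64 -2.255 2.53
v 2.363 -1.841 3.377
v 2.637 -3.899 2.483
v 3.36 -3.485 3.33
v 2.23 -3.747 3.589
v 1.614 -2.732 3.618
v 3.386 -3.008 2.242
v 2.77 -1.993 2.271
v 3.442 -2.307 3.199
v 2.728 -2.764 4.032
v 2.272 -2.976 1.828
v 1.558 -3.433 2.661
f 2 4 1
f 5 2 1
f 1 4 3
f 3 5 1
f 2 8 4
f 6 2 5
f 6 8 2
f 4 8 3
f 7 5 3
f 3 8 7
f 7 6 5
f 8 6 7
f 9 20 14
f 9 14 10
f 9 10 16
f 9 16 19
f 9 19 20
f 10 14 18
f 14 20 13
f 20 19 11
f 19 16 15
f 16 10 17
f 12 18 13
f 12 13 11
f 12 11 15
f 12 15 17
f 12 17 18
f 13 18 14
f 11 13 20
f 15 11 19
f 17 15 16
f 18 17 10



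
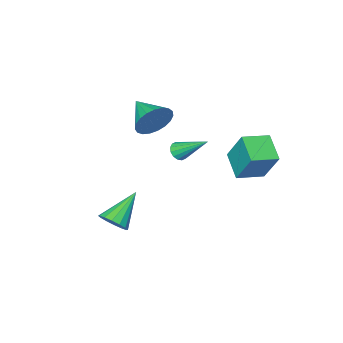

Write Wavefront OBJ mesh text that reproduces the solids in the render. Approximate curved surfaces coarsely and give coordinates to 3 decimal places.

v 0.941 -0.273 2.358
v 1.416 -0.066 2.313
v 0.439 1.133 3.502
v 1.272 0.045 2.114
v 1.04 0.07 1.98
v 0.781 0.004 1.948
v 0.565 -0.137 2.026
v 0.45 -0.314 2.193
v 0.466 -0.48 2.404
v 0.61 -0.59 2.603
v 0.842 -0.616 2.736
v 1.101 -0.549 2.768
v 1.317 -0.409 2.691
v 1.432 -0.232 2.524
v 3.497 -1.796 -2.183
v 3.977 -2.147 -1.679
v 1.963 -2.104 -0.937
v 3.983 -1.757 -1.575
v 3.859 -1.377 -1.634
v 3.638 -1.11 -1.84
v 3.379 -1.026 -2.138
v 3.151 -1.149 -2.448
v 3.016 -1.445 -2.687
v 3.01 -1.835 -2.792
v 3.134 -2.214 -2.733
v 3.356 -2.482 -2.526
v 3.615 -2.565 -2.228
v 3.842 -2.443 -1.918
v 0.148 -3.1 2.589
v 0.584 -3.403 1.73
v -0.028 -4.72 3.071
v 0.915 -3.362 1.986
v 1.112 -3.276 2.346
v 1.143 -3.16 2.749
v 1.002 -3.033 3.123
v 0.713 -2.918 3.406
v 0.327 -2.834 3.547
v -0.091 -2.796 3.522
v -0.467 -2.811 3.336
v -0.737 -2.875 3.021
v -0.854 -2.978 2.631
v -0.798 -3.103 2.234
v -0.578 -3.227 1.898
v -0.233 -3.328 1.682
v 0.178 -3.391 1.622
v -3.599 -0.4 0.319
v -3.607 0.596 2.019
v -3.109 0.851 -0.412
v -3.117 1.847 1.288
v -2.263 -0.787 0.552
v -2.271 0.209 2.252
v -1.773 0.464 -0.179
v -1.781 1.46 1.521
f 2 1 4
f 2 4 3
f 4 1 5
f 4 5 3
f 5 1 6
f 5 6 3
f 6 1 7
f 6 7 3
f 7 1 8
f 7 8 3
f 8 1 9
f 8 9 3
f 9 1 10
f 9 10 3
f 10 1 11
f 10 11 3
f 11 1 12
f 11 12 3
f 12 1 13
f 12 13 3
f 13 1 14
f 13 14 3
f 14 1 2
f 14 2 3
f 16 15 18
f 16 18 17
f 18 15 19
f 18 19 17
f 19 15 20
f 19 20 17
f 20 15 21
f 20 21 17
f 21 15 22
f 21 22 17
f 22 15 23
f 22 23 17
f 23 15 24
f 23 24 17
f 24 15 25
f 24 25 17
f 25 15 26
f 25 26 17
f 26 15 27
f 26 27 17
f 27 15 28
f 27 28 17
f 28 15 16
f 28 16 17
f 30 29 32
f 30 32 31
f 32 29 33
f 32 33 31
f 33 29 34
f 33 34 31
f 34 29 35
f 34 35 31
f 35 29 36
f 35 36 31
f 36 29 37
f 36 37 31
f 37 29 38
f 37 38 31
f 38 29 39
f 38 39 31
f 39 29 40
f 39 40 31
f 40 29 41
f 40 41 31
f 41 29 42
f 41 42 31
f 42 29 43
f 42 43 31
f 43 29 44
f 43 44 31
f 44 29 45
f 44 45 31
f 45 29 30
f 45 30 31
f 47 49 46
f 50 47 46
f 46 49 48
f 48 50 46
f 47 53 49
f 51 47 50
f 51 53 47
f 49 53 48
f 52 50 48
f 48 53 52
f 52 51 50
f 53 51 52



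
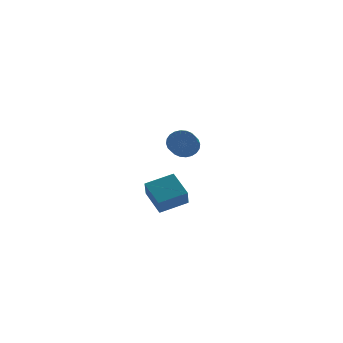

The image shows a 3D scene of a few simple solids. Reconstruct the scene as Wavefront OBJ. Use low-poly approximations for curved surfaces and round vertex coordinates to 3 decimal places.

v 4.05 4.086 -3.953
v 4.515 4.337 -3.152
v 3.596 3.025 -2.206
v 3.13 2.774 -3.007
v 4.215 4.56 -3.134
v 3.296 3.248 -2.189
v 3.889 4.711 -3.242
v 2.97 3.399 -2.296
v 3.588 4.766 -3.457
v 2.669 3.455 -2.512
v 3.357 4.719 -3.748
v 2.438 3.407 -2.803
v 3.232 4.574 -4.07
v 2.312 3.263 -3.125
v 3.23 4.356 -4.374
v 2.311 3.044 -3.429
v 3.354 4.096 -4.614
v 2.435 2.784 -3.669
v 3.584 3.835 -4.754
v 2.665 2.523 -3.808
v 3.884 3.612 -4.771
v 2.965 2.3 -3.826
v 4.21 3.461 -4.664
v 3.291 2.149 -3.718
v 4.511 3.405 -4.448
v 3.592 2.094 -3.503
v 4.742 3.453 -4.157
v 3.823 2.141 -3.212
v 4.868 3.597 -3.835
v 3.948 2.286 -2.89
v 4.869 3.816 -3.531
v 3.95 2.504 -2.586
v 4.745 4.076 -3.291
v 3.826 2.764 -2.346
v -0.742 -5.169 -3.125
v -0.805 -3.593 -2.236
v -2.489 -4.956 -3.626
v -2.552 -3.38 -2.737
v -0.328 -4.5 -4.283
v -0.391 -2.924 -3.394
v -2.075 -4.287 -4.784
v -2.138 -2.711 -3.895
f 2 1 5
f 2 5 3
f 3 5 6
f 3 6 4
f 5 1 7
f 5 7 6
f 6 7 8
f 6 8 4
f 7 1 9
f 7 9 8
f 8 9 10
f 8 10 4
f 9 1 11
f 9 11 10
f 10 11 12
f 10 12 4
f 11 1 13
f 11 13 12
f 12 13 14
f 12 14 4
f 13 1 15
f 13 15 14
f 14 15 16
f 14 16 4
f 15 1 17
f 15 17 16
f 16 17 18
f 16 18 4
f 17 1 19
f 17 19 18
f 18 19 20
f 18 20 4
f 19 1 21
f 19 21 20
f 20 21 22
f 20 22 4
f 21 1 23
f 21 23 22
f 22 23 24
f 22 24 4
f 23 1 25
f 23 25 24
f 24 25 26
f 24 26 4
f 25 1 27
f 25 27 26
f 26 27 28
f 26 28 4
f 27 1 29
f 27 29 28
f 28 29 30
f 28 30 4
f 29 1 31
f 29 31 30
f 30 31 32
f 30 32 4
f 31 1 33
f 31 33 32
f 32 33 34
f 32 34 4
f 33 1 2
f 33 2 34
f 34 2 3
f 34 3 4
f 36 38 35
f 39 36 35
f 35 38 37
f 37 39 35
f 36 42 38
f 40 36 39
f 40 42 36
f 38 42 37
f 41 39 37
f 37 42 41
f 41 40 39
f 42 40 41



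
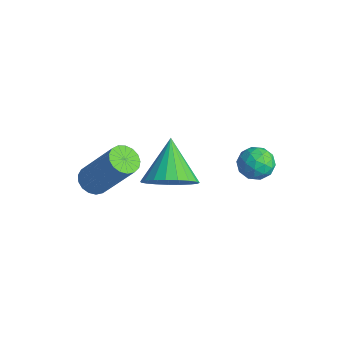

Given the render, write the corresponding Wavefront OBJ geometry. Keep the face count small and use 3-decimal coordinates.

v -3.316 -1.92 -2.445
v -2.944 -1.612 -2.767
v -1.892 -1.032 -0.996
v -2.264 -1.34 -0.675
v -3.146 -1.431 -2.707
v -2.094 -0.851 -0.936
v -3.386 -1.362 -2.587
v -2.334 -0.782 -0.816
v -3.611 -1.421 -2.434
v -2.559 -0.84 -0.663
v -3.768 -1.594 -2.284
v -2.716 -1.014 -0.513
v -3.821 -1.842 -2.171
v -2.769 -1.261 -0.4
v -3.759 -2.108 -2.121
v -2.707 -1.527 -0.35
v -3.595 -2.331 -2.145
v -2.543 -1.75 -0.374
v -3.367 -2.46 -2.238
v -2.315 -1.879 -0.467
v -3.128 -2.465 -2.379
v -2.076 -1.884 -0.608
v -2.932 -2.345 -2.534
v -1.88 -1.765 -0.764
v -2.823 -2.129 -2.67
v -1.771 -1.548 -0.899
v -2.828 -1.864 -2.754
v -1.776 -1.283 -0.983
v -1.06 -0.4 -1.439
v -0.341 -0.146 -0.856
v -2.16 0.38 -0.421
v -0.355 0.162 -1.108
v -0.492 0.374 -1.418
v -0.727 0.452 -1.731
v -1.019 0.382 -1.994
v -1.318 0.177 -2.161
v -1.573 -0.127 -2.203
v -1.739 -0.479 -2.113
v -1.787 -0.817 -1.906
v -1.71 -1.083 -1.619
v -1.52 -1.231 -1.3
v -1.251 -1.235 -1.006
v -0.948 -1.095 -0.786
v -0.665 -0.835 -0.679
v -0.45 -0.499 -0.704
v -0.678 2.818 -1.217
v -0.143 2.806 -0.809
v -0.257 1.994 -1.791
v 0.278 1.982 -1.383
v -0.325 1.79 -1.154
v -0.585 2.299 -0.799
v 0.185 2.501 -1.801
v -0.075 3.01 -1.446
v 0.39 2.61 -1.17
v 0.075 2.171 -0.77
v -0.475 2.629 -1.83
v -0.79 2.19 -1.43
v -0.447 2.884 -0.962
v 0.047 1.916 -1.638
v -0.307 1.803 -1.503
v 0.007 1.796 -1.263
v -0.707 2.586 -0.957
v -0.393 2.579 -0.717
v -0.5 1.982 -0.92
v -0.007 2.221 -1.883
v 0.307 2.214 -1.643
v -0.407 3.004 -1.337
v -0.093 2.997 -1.097
v 0.1 2.818 -1.68
v 0.18 2.762 -0.935
v 0.428 2.278 -1.272
v 0.373 2.583 -1.518
v 0.22 2.883 -1.309
v -0.005 2.504 -0.699
v 0.242 2.02 -1.037
v -0.112 1.906 -0.902
v -0.265 2.206 -0.694
v 0.309 2.389 -0.912
v -0.642 2.78 -1.563
v -0.395 2.296 -1.901
v -0.135 2.594 -1.906
v -0.288 2.894 -1.698
v -0.828 2.522 -1.328
v -0.58 2.038 -1.665
v -0.62 1.917 -1.291
v -0.773 2.217 -1.082
v -0.709 2.411 -1.688
f 2 1 5
f 2 5 3
f 3 5 6
f 3 6 4
f 5 1 7
f 5 7 6
f 6 7 8
f 6 8 4
f 7 1 9
f 7 9 8
f 8 9 10
f 8 10 4
f 9 1 11
f 9 11 10
f 10 11 12
f 10 12 4
f 11 1 13
f 11 13 12
f 12 13 14
f 12 14 4
f 13 1 15
f 13 15 14
f 14 15 16
f 14 16 4
f 15 1 17
f 15 17 16
f 16 17 18
f 16 18 4
f 17 1 19
f 17 19 18
f 18 19 20
f 18 20 4
f 19 1 21
f 19 21 20
f 20 21 22
f 20 22 4
f 21 1 23
f 21 23 22
f 22 23 24
f 22 24 4
f 23 1 25
f 23 25 24
f 24 25 26
f 24 26 4
f 25 1 27
f 25 27 26
f 26 27 28
f 26 28 4
f 27 1 2
f 27 2 28
f 28 2 3
f 28 3 4
f 30 29 32
f 30 32 31
f 32 29 33
f 32 33 31
f 33 29 34
f 33 34 31
f 34 29 35
f 34 35 31
f 35 29 36
f 35 36 31
f 36 29 37
f 36 37 31
f 37 29 38
f 37 38 31
f 38 29 39
f 38 39 31
f 39 29 40
f 39 40 31
f 40 29 41
f 40 41 31
f 41 29 42
f 41 42 31
f 42 29 43
f 42 43 31
f 43 29 44
f 43 44 31
f 44 29 45
f 44 45 31
f 45 29 30
f 45 30 31
f 46 83 62
f 83 57 86
f 62 86 51
f 83 86 62
f 46 62 58
f 62 51 63
f 58 63 47
f 62 63 58
f 46 58 67
f 58 47 68
f 67 68 53
f 58 68 67
f 46 67 79
f 67 53 82
f 79 82 56
f 67 82 79
f 46 79 83
f 79 56 87
f 83 87 57
f 79 87 83
f 47 63 74
f 63 51 77
f 74 77 55
f 63 77 74
f 51 86 64
f 86 57 85
f 64 85 50
f 86 85 64
f 57 87 84
f 87 56 80
f 84 80 48
f 87 80 84
f 56 82 81
f 82 53 69
f 81 69 52
f 82 69 81
f 53 68 73
f 68 47 70
f 73 70 54
f 68 70 73
f 49 75 61
f 75 55 76
f 61 76 50
f 75 76 61
f 49 61 59
f 61 50 60
f 59 60 48
f 61 60 59
f 49 59 66
f 59 48 65
f 66 65 52
f 59 65 66
f 49 66 71
f 66 52 72
f 71 72 54
f 66 72 71
f 49 71 75
f 71 54 78
f 75 78 55
f 71 78 75
f 50 76 64
f 76 55 77
f 64 77 51
f 76 77 64
f 48 60 84
f 60 50 85
f 84 85 57
f 60 85 84
f 52 65 81
f 65 48 80
f 81 80 56
f 65 80 81
f 54 72 73
f 72 52 69
f 73 69 53
f 72 69 73
f 55 78 74
f 78 54 70
f 74 70 47
f 78 70 74



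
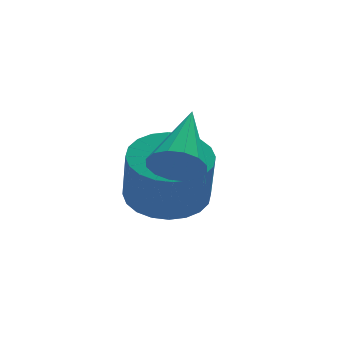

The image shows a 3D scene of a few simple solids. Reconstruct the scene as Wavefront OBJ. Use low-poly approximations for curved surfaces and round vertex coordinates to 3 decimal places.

v -3.856 1.51 -2.292
v -3.328 1.286 -2.469
v -3.044 2.77 -1.468
v -3.41 1.486 -2.693
v -3.611 1.691 -2.809
v -3.878 1.849 -2.787
v -4.139 1.915 -2.632
v -4.324 1.873 -2.386
v -4.383 1.734 -2.115
v -4.301 1.535 -1.891
v -4.1 1.329 -1.775
v -3.833 1.172 -1.797
v -3.572 1.105 -1.952
v -3.387 1.147 -2.198
v -3.281 3.547 -4.045
v -2.5 3.924 -3.845
v -2.597 3.449 -2.574
v -3.379 3.073 -2.775
v -2.721 4.18 -3.766
v -2.818 3.705 -2.496
v -3.027 4.34 -3.73
v -3.124 3.865 -2.459
v -3.372 4.379 -3.742
v -3.469 3.905 -2.471
v -3.703 4.292 -3.8
v -3.8 3.817 -2.529
v -3.97 4.091 -3.895
v -4.067 3.617 -2.624
v -4.132 3.807 -4.014
v -4.229 3.333 -2.743
v -4.164 3.484 -4.137
v -4.262 3.01 -2.866
v -4.063 3.171 -4.246
v -4.16 2.696 -2.975
v -3.842 2.915 -4.324
v -3.939 2.44 -3.054
v -3.536 2.755 -4.361
v -3.633 2.28 -3.09
v -3.191 2.715 -4.349
v -3.288 2.241 -3.078
v -2.86 2.803 -4.291
v -2.957 2.328 -3.02
v -2.593 3.003 -4.196
v -2.69 2.529 -2.925
v -2.431 3.287 -4.077
v -2.528 2.813 -2.806
v -2.398 3.61 -3.954
v -2.496 3.136 -2.683
f 2 1 4
f 2 4 3
f 4 1 5
f 4 5 3
f 5 1 6
f 5 6 3
f 6 1 7
f 6 7 3
f 7 1 8
f 7 8 3
f 8 1 9
f 8 9 3
f 9 1 10
f 9 10 3
f 10 1 11
f 10 11 3
f 11 1 12
f 11 12 3
f 12 1 13
f 12 13 3
f 13 1 14
f 13 14 3
f 14 1 2
f 14 2 3
f 16 15 19
f 16 19 17
f 17 19 20
f 17 20 18
f 19 15 21
f 19 21 20
f 20 21 22
f 20 22 18
f 21 15 23
f 21 23 22
f 22 23 24
f 22 24 18
f 23 15 25
f 23 25 24
f 24 25 26
f 24 26 18
f 25 15 27
f 25 27 26
f 26 27 28
f 26 28 18
f 27 15 29
f 27 29 28
f 28 29 30
f 28 30 18
f 29 15 31
f 29 31 30
f 30 31 32
f 30 32 18
f 31 15 33
f 31 33 32
f 32 33 34
f 32 34 18
f 33 15 35
f 33 35 34
f 34 35 36
f 34 36 18
f 35 15 37
f 35 37 36
f 36 37 38
f 36 38 18
f 37 15 39
f 37 39 38
f 38 39 40
f 38 40 18
f 39 15 41
f 39 41 40
f 40 41 42
f 40 42 18
f 41 15 43
f 41 43 42
f 42 43 44
f 42 44 18
f 43 15 45
f 43 45 44
f 44 45 46
f 44 46 18
f 45 15 47
f 45 47 46
f 46 47 48
f 46 48 18
f 47 15 16
f 47 16 48
f 48 16 17
f 48 17 18



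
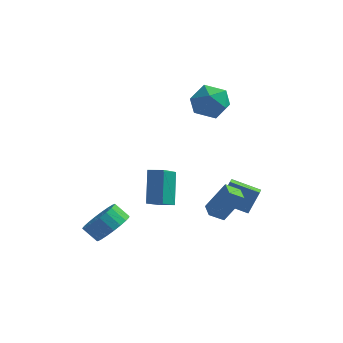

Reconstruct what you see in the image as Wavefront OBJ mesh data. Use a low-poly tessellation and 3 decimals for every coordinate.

v 1.461 -1.281 -2.031
v 0.798 -1.649 -1.546
v 1.06 -0.489 -1.979
v 0.397 -0.857 -1.494
v 2.363 -0.923 -0.526
v 1.7 -1.291 -0.041
v 1.962 -0.131 -0.474
v 1.299 -0.499 0.011
v -1.242 3.089 3.901
v -0.462 3.246 3.075
v -0.138 1.834 4.705
v 0.642 1.991 3.879
v 0.438 2.823 4.641
v -0.245 3.599 4.144
v -0.355 1.481 3.636
v -1.038 2.257 3.139
v 0.086 2.252 2.912
v 0.576 3.082 3.533
v -1.176 1.998 4.247
v -0.686 2.828 4.868
v -1.775 -3.505 -0.019
v -2.042 -2.389 1.594
v -1.639 -1.887 -1.116
v -1.906 -0.77 0.497
v -0.974 -3.49 0.103
v -1.241 -2.373 1.716
v -0.838 -1.871 -0.994
v -1.105 -0.755 0.619
v 1.962 1.935 -3.264
v 2.141 0.86 -2.786
v 0.443 1.92 -2.728
v 0.623 0.845 -2.25
v 2.377 2.535 -2.07
v 2.557 1.46 -1.592
v 0.859 2.52 -1.534
v 1.038 1.445 -1.056
v -3.443 -3.483 -2.129
v -2.882 -4.05 -1.416
v -3.636 -3.944 -0.738
v -4.197 -3.377 -1.451
v -2.747 -3.635 -1.331
v -3.501 -3.529 -0.653
v -2.732 -3.194 -1.384
v -3.486 -3.088 -0.705
v -2.84 -2.802 -1.565
v -3.595 -2.696 -0.887
v -3.053 -2.528 -1.844
v -3.807 -2.422 -1.166
v -3.332 -2.42 -2.173
v -4.087 -2.314 -1.494
v -3.631 -2.495 -2.493
v -4.386 -2.389 -1.815
v -3.898 -2.741 -2.751
v -4.652 -2.635 -2.073
v -4.086 -3.115 -2.901
v -4.84 -3.009 -2.223
v -4.162 -3.553 -2.918
v -4.916 -3.447 -2.24
v -4.114 -3.979 -2.799
v -4.869 -3.873 -2.12
v -3.95 -4.319 -2.563
v -4.705 -4.213 -1.885
v -3.699 -4.515 -2.253
v -4.453 -4.409 -1.574
v -3.403 -4.532 -1.921
v -4.157 -4.426 -1.243
v -3.114 -4.368 -1.625
v -3.868 -4.262 -0.947
f 2 4 1
f 5 2 1
f 1 4 3
f 3 5 1
f 2 8 4
f 6 2 5
f 6 8 2
f 4 8 3
f 7 5 3
f 3 8 7
f 7 6 5
f 8 6 7
f 9 20 14
f 9 14 10
f 9 10 16
f 9 16 19
f 9 19 20
f 10 14 18
f 14 20 13
f 20 19 11
f 19 16 15
f 16 10 17
f 12 18 13
f 12 13 11
f 12 11 15
f 12 15 17
f 12 17 18
f 13 18 14
f 11 13 20
f 15 11 19
f 17 15 16
f 18 17 10
f 22 24 21
f 25 22 21
f 21 24 23
f 23 25 21
f 22 28 24
f 26 22 25
f 26 28 22
f 24 28 23
f 27 25 23
f 23 28 27
f 27 26 25
f 28 26 27
f 30 32 29
f 33 30 29
f 29 32 31
f 31 33 29
f 30 36 32
f 34 30 33
f 34 36 30
f 32 36 31
f 35 33 31
f 31 36 35
f 35 34 33
f 36 34 35
f 38 37 41
f 38 41 39
f 39 41 42
f 39 42 40
f 41 37 43
f 41 43 42
f 42 43 44
f 42 44 40
f 43 37 45
f 43 45 44
f 44 45 46
f 44 46 40
f 45 37 47
f 45 47 46
f 46 47 48
f 46 48 40
f 47 37 49
f 47 49 48
f 48 49 50
f 48 50 40
f 49 37 51
f 49 51 50
f 50 51 52
f 50 52 40
f 51 37 53
f 51 53 52
f 52 53 54
f 52 54 40
f 53 37 55
f 53 55 54
f 54 55 56
f 54 56 40
f 55 37 57
f 55 57 56
f 56 57 58
f 56 58 40
f 57 37 59
f 57 59 58
f 58 59 60
f 58 60 40
f 59 37 61
f 59 61 60
f 60 61 62
f 60 62 40
f 61 37 63
f 61 63 62
f 62 63 64
f 62 64 40
f 63 37 65
f 63 65 64
f 64 65 66
f 64 66 40
f 65 37 67
f 65 67 66
f 66 67 68
f 66 68 40
f 67 37 38
f 67 38 68
f 68 38 39
f 68 39 40



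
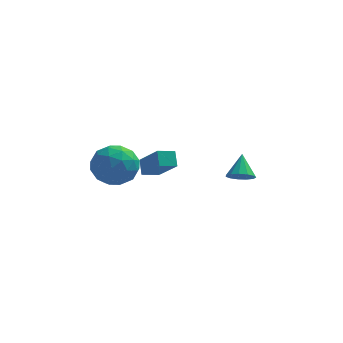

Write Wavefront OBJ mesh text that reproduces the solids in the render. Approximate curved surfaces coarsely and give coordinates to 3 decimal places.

v -1.412 -1.519 0.103
v -1.577 -0.914 0.749
v -0.645 -1.08 -0.113
v -0.81 -0.475 0.533
v -0.45 -2.585 1.347
v -0.615 -1.98 1.993
v 0.317 -2.146 1.131
v 0.152 -1.541 1.777
v -2.956 -1.691 0.453
v -2.126 -1.372 1.304
v -2.914 -3.568 1.116
v -2.084 -3.249 1.967
v -3.241 -2.841 2.053
v -3.267 -1.681 1.643
v -1.773 -3.259 0.777
v -1.799 -2.099 0.367
v -1.395 -2.341 1.503
v -2.302 -2.083 2.292
v -2.738 -2.857 0.128
v -3.645 -2.599 0.917
v -2.545 -1.367 0.82
v -2.495 -3.573 1.6
v -3.176 -3.333 1.651
v -2.688 -3.146 2.15
v -3.216 -1.549 1.02
v -2.728 -1.361 1.52
v -3.383 -2.224 1.96
v -2.312 -3.579 0.9
v -1.824 -3.391 1.4
v -2.352 -1.794 0.27
v -1.864 -1.607 0.769
v -1.657 -2.716 0.46
v -1.627 -1.749 1.437
v -1.602 -2.852 1.827
v -1.419 -2.858 1.128
v -1.435 -2.176 0.887
v -2.161 -1.597 1.901
v -2.136 -2.7 2.291
v -2.816 -2.46 2.342
v -2.831 -1.779 2.101
v -1.731 -2.167 2.019
v -2.904 -2.24 0.129
v -2.879 -3.343 0.519
v -2.209 -3.161 0.319
v -2.224 -2.48 0.078
v -3.438 -2.088 0.593
v -3.413 -3.191 0.983
v -3.605 -2.764 1.533
v -3.621 -2.082 1.292
v -3.309 -2.773 0.401
v 2.874 3.387 -2.582
v 3.48 3.726 -2.891
v 2.866 4.373 -1.518
v 3.136 3.912 -3.066
v 2.708 3.931 -3.087
v 2.334 3.778 -2.947
v 2.131 3.5 -2.692
v 2.163 3.187 -2.402
v 2.422 2.938 -2.169
v 2.824 2.831 -2.067
v 3.242 2.901 -2.129
v 3.543 3.125 -2.334
v 3.632 3.433 -2.619
f 2 4 1
f 5 2 1
f 1 4 3
f 3 5 1
f 2 8 4
f 6 2 5
f 6 8 2
f 4 8 3
f 7 5 3
f 3 8 7
f 7 6 5
f 8 6 7
f 9 46 25
f 46 20 49
f 25 49 14
f 46 49 25
f 9 25 21
f 25 14 26
f 21 26 10
f 25 26 21
f 9 21 30
f 21 10 31
f 30 31 16
f 21 31 30
f 9 30 42
f 30 16 45
f 42 45 19
f 30 45 42
f 9 42 46
f 42 19 50
f 46 50 20
f 42 50 46
f 10 26 37
f 26 14 40
f 37 40 18
f 26 40 37
f 14 49 27
f 49 20 48
f 27 48 13
f 49 48 27
f 20 50 47
f 50 19 43
f 47 43 11
f 50 43 47
f 19 45 44
f 45 16 32
f 44 32 15
f 45 32 44
f 16 31 36
f 31 10 33
f 36 33 17
f 31 33 36
f 12 38 24
f 38 18 39
f 24 39 13
f 38 39 24
f 12 24 22
f 24 13 23
f 22 23 11
f 24 23 22
f 12 22 29
f 22 11 28
f 29 28 15
f 22 28 29
f 12 29 34
f 29 15 35
f 34 35 17
f 29 35 34
f 12 34 38
f 34 17 41
f 38 41 18
f 34 41 38
f 13 39 27
f 39 18 40
f 27 40 14
f 39 40 27
f 11 23 47
f 23 13 48
f 47 48 20
f 23 48 47
f 15 28 44
f 28 11 43
f 44 43 19
f 28 43 44
f 17 35 36
f 35 15 32
f 36 32 16
f 35 32 36
f 18 41 37
f 41 17 33
f 37 33 10
f 41 33 37
f 52 51 54
f 52 54 53
f 54 51 55
f 54 55 53
f 55 51 56
f 55 56 53
f 56 51 57
f 56 57 53
f 57 51 58
f 57 58 53
f 58 51 59
f 58 59 53
f 59 51 60
f 59 60 53
f 60 51 61
f 60 61 53
f 61 51 62
f 61 62 53
f 62 51 63
f 62 63 53
f 63 51 52
f 63 52 53



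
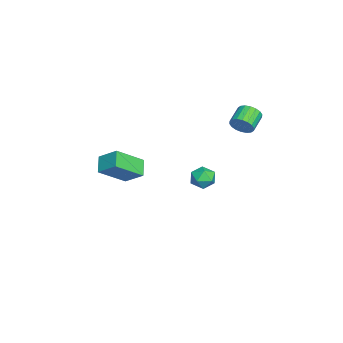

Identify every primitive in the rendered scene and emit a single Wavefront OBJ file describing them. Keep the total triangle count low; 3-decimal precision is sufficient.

v -1.468 2.783 3.525
v -1.123 3.08 4.002
v -2.066 3.454 4.452
v -2.412 3.157 3.975
v -1.139 3.288 3.794
v -2.082 3.662 4.245
v -1.221 3.395 3.534
v -2.164 3.769 3.984
v -1.352 3.381 3.271
v -2.295 3.755 3.722
v -1.506 3.249 3.059
v -2.449 3.623 3.509
v -1.653 3.024 2.939
v -2.596 3.398 3.389
v -1.763 2.752 2.935
v -2.706 3.126 3.385
v -1.814 2.486 3.048
v -2.757 2.86 3.498
v -1.798 2.278 3.255
v -2.741 2.652 3.706
v -1.716 2.171 3.516
v -2.659 2.545 3.966
v -1.585 2.185 3.778
v -2.528 2.559 4.229
v -1.431 2.317 3.991
v -2.374 2.691 4.441
v -1.284 2.542 4.111
v -2.227 2.916 4.561
v -1.174 2.814 4.115
v -2.117 3.188 4.565
v 3.468 1.719 3.23
v 4.114 1.601 3.006
v 3.146 0.719 2.834
v 3.792 0.601 2.61
v 3.659 0.615 3.29
v 3.858 1.233 3.535
v 3.402 1.087 2.305
v 3.601 1.705 2.55
v 4.073 1.21 2.433
v 4.232 0.918 3.043
v 3.028 1.402 2.797
v 3.187 1.11 3.407
v -1.817 -3.029 -0.964
v -2.698 -3.073 -0.376
v -1.364 -2.081 -0.216
v -2.245 -2.125 0.373
v -0.995 -4.315 0.167
v -1.876 -4.359 0.756
v -0.542 -3.367 0.916
v -1.423 -3.411 1.504
f 2 1 5
f 2 5 3
f 3 5 6
f 3 6 4
f 5 1 7
f 5 7 6
f 6 7 8
f 6 8 4
f 7 1 9
f 7 9 8
f 8 9 10
f 8 10 4
f 9 1 11
f 9 11 10
f 10 11 12
f 10 12 4
f 11 1 13
f 11 13 12
f 12 13 14
f 12 14 4
f 13 1 15
f 13 15 14
f 14 15 16
f 14 16 4
f 15 1 17
f 15 17 16
f 16 17 18
f 16 18 4
f 17 1 19
f 17 19 18
f 18 19 20
f 18 20 4
f 19 1 21
f 19 21 20
f 20 21 22
f 20 22 4
f 21 1 23
f 21 23 22
f 22 23 24
f 22 24 4
f 23 1 25
f 23 25 24
f 24 25 26
f 24 26 4
f 25 1 27
f 25 27 26
f 26 27 28
f 26 28 4
f 27 1 29
f 27 29 28
f 28 29 30
f 28 30 4
f 29 1 2
f 29 2 30
f 30 2 3
f 30 3 4
f 31 42 36
f 31 36 32
f 31 32 38
f 31 38 41
f 31 41 42
f 32 36 40
f 36 42 35
f 42 41 33
f 41 38 37
f 38 32 39
f 34 40 35
f 34 35 33
f 34 33 37
f 34 37 39
f 34 39 40
f 35 40 36
f 33 35 42
f 37 33 41
f 39 37 38
f 40 39 32
f 44 46 43
f 47 44 43
f 43 46 45
f 45 47 43
f 44 50 46
f 48 44 47
f 48 50 44
f 46 50 45
f 49 47 45
f 45 50 49
f 49 48 47
f 50 48 49



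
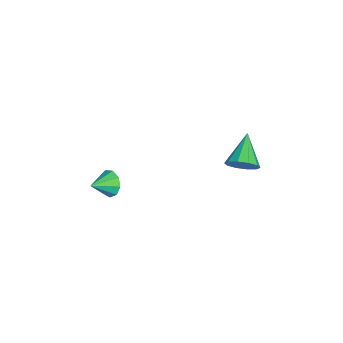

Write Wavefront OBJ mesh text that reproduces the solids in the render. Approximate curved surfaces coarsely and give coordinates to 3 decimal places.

v 2.443 -3.424 1.418
v 2.978 -3.378 0.773
v 3.177 -4.336 1.962
v 3.134 -3.008 1.184
v 2.966 -2.833 1.704
v 2.554 -2.934 2.091
v 2.089 -3.265 2.164
v 1.791 -3.671 1.887
v 1.797 -3.961 1.391
v 2.106 -4 0.908
v 2.572 -3.77 0.664
v 2.149 3.399 2.933
v 2.638 3.721 3.656
v 0.431 3.641 3.987
v 2.497 4.168 3.323
v 2.223 4.322 2.842
v 1.921 4.122 2.395
v 1.706 3.647 2.154
v 1.66 3.077 2.21
v 1.801 2.63 2.543
v 2.075 2.476 3.025
v 2.377 2.676 3.471
v 2.592 3.151 3.712
f 2 1 4
f 2 4 3
f 4 1 5
f 4 5 3
f 5 1 6
f 5 6 3
f 6 1 7
f 6 7 3
f 7 1 8
f 7 8 3
f 8 1 9
f 8 9 3
f 9 1 10
f 9 10 3
f 10 1 11
f 10 11 3
f 11 1 2
f 11 2 3
f 13 12 15
f 13 15 14
f 15 12 16
f 15 16 14
f 16 12 17
f 16 17 14
f 17 12 18
f 17 18 14
f 18 12 19
f 18 19 14
f 19 12 20
f 19 20 14
f 20 12 21
f 20 21 14
f 21 12 22
f 21 22 14
f 22 12 23
f 22 23 14
f 23 12 13
f 23 13 14



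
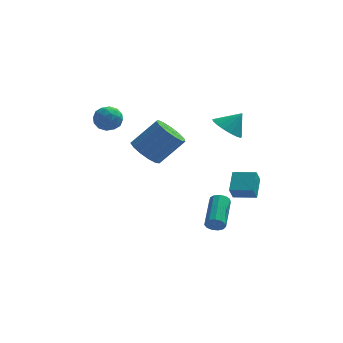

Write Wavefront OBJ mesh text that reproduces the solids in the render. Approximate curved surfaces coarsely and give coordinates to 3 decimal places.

v 2.128 3.044 2.387
v 2.617 2.259 2.222
v 2.892 3.316 3.353
v 2.825 2.569 1.971
v 2.872 2.989 1.815
v 2.749 3.421 1.791
v 2.484 3.767 1.903
v 2.138 3.947 2.126
v 1.789 3.921 2.409
v 1.518 3.693 2.687
v 1.387 3.317 2.897
v 1.426 2.879 2.989
v 1.625 2.478 2.944
v 1.94 2.207 2.772
v 2.298 2.128 2.511
v -1.923 0.346 2.083
v -1.21 0.044 1.498
v 0.056 0.413 2.852
v -0.657 0.714 3.437
v -1.268 0.58 1.407
v -0.002 0.948 2.761
v -1.534 1.042 1.53
v -0.268 1.41 2.884
v -1.924 1.282 1.829
v -0.657 1.65 3.183
v -2.313 1.225 2.208
v -1.047 1.593 3.562
v -2.578 0.889 2.548
v -1.312 1.258 3.902
v -2.636 0.381 2.74
v -1.37 0.749 4.094
v -2.467 -0.139 2.724
v -1.201 0.23 4.077
v -2.126 -0.504 2.504
v -0.859 -0.136 3.858
v -1.72 -0.6 2.15
v -0.454 -0.232 3.504
v -1.379 -0.396 1.775
v -0.112 -0.027 3.129
v -4.021 3.827 3.202
v -3.419 3.407 3.568
v -4.341 2.753 2.492
v -3.739 2.333 2.858
v -4.4 2.559 3.287
v -4.203 3.223 3.726
v -3.557 2.937 2.334
v -3.36 3.601 2.773
v -3.133 2.857 3.032
v -3.654 2.623 3.62
v -4.106 3.537 2.44
v -4.627 3.303 3.028
v -3.692 3.712 3.448
v -4.068 2.448 2.612
v -4.457 2.581 2.865
v -4.103 2.334 3.079
v -4.153 3.603 3.54
v -3.799 3.356 3.755
v -4.376 2.857 3.59
v -3.961 2.804 2.305
v -3.607 2.557 2.52
v -3.657 3.826 2.981
v -3.303 3.579 3.195
v -3.384 3.303 2.47
v -3.17 3.141 3.347
v -3.358 2.509 2.93
v -3.251 2.865 2.622
v -3.135 3.255 2.88
v -3.476 3.003 3.693
v -3.664 2.372 3.275
v -4.053 2.505 3.528
v -3.937 2.895 3.786
v -3.308 2.68 3.378
v -4.096 3.788 2.785
v -4.284 3.157 2.367
v -3.823 3.265 2.274
v -3.707 3.655 2.532
v -4.402 3.651 3.13
v -4.59 3.019 2.713
v -4.625 2.905 3.18
v -4.509 3.295 3.438
v -4.452 3.48 2.682
v 1.556 0.091 -2.946
v 1.846 -0.108 -2.522
v 2.093 1.731 -1.83
v 1.804 1.929 -2.254
v 2.05 -0.05 -2.748
v 2.297 1.788 -2.056
v 2.097 0.052 -3.037
v 2.345 1.891 -2.345
v 1.973 0.167 -3.297
v 2.221 2.005 -2.605
v 1.716 0.257 -3.445
v 1.964 2.096 -2.753
v 1.409 0.295 -3.435
v 1.657 2.133 -2.743
v 1.148 0.268 -3.27
v 1.396 2.106 -2.578
v 1.017 0.184 -3.002
v 1.265 2.023 -2.31
v 1.057 0.071 -2.716
v 1.305 1.91 -2.024
v 1.256 -0.035 -2.503
v 1.503 1.803 -1.811
v 1.549 -0.102 -2.431
v 1.797 1.736 -1.739
v 2.232 0.042 -0.396
v 2.405 1.157 0.271
v 2.427 0.46 -1.145
v 2.6 1.575 -0.479
v 3.42 -0.235 -0.241
v 3.593 0.88 0.425
v 3.615 0.183 -0.991
v 3.788 1.298 -0.324
f 2 1 4
f 2 4 3
f 4 1 5
f 4 5 3
f 5 1 6
f 5 6 3
f 6 1 7
f 6 7 3
f 7 1 8
f 7 8 3
f 8 1 9
f 8 9 3
f 9 1 10
f 9 10 3
f 10 1 11
f 10 11 3
f 11 1 12
f 11 12 3
f 12 1 13
f 12 13 3
f 13 1 14
f 13 14 3
f 14 1 15
f 14 15 3
f 15 1 2
f 15 2 3
f 17 16 20
f 17 20 18
f 18 20 21
f 18 21 19
f 20 16 22
f 20 22 21
f 21 22 23
f 21 23 19
f 22 16 24
f 22 24 23
f 23 24 25
f 23 25 19
f 24 16 26
f 24 26 25
f 25 26 27
f 25 27 19
f 26 16 28
f 26 28 27
f 27 28 29
f 27 29 19
f 28 16 30
f 28 30 29
f 29 30 31
f 29 31 19
f 30 16 32
f 30 32 31
f 31 32 33
f 31 33 19
f 32 16 34
f 32 34 33
f 33 34 35
f 33 35 19
f 34 16 36
f 34 36 35
f 35 36 37
f 35 37 19
f 36 16 38
f 36 38 37
f 37 38 39
f 37 39 19
f 38 16 17
f 38 17 39
f 39 17 18
f 39 18 19
f 40 77 56
f 77 51 80
f 56 80 45
f 77 80 56
f 40 56 52
f 56 45 57
f 52 57 41
f 56 57 52
f 40 52 61
f 52 41 62
f 61 62 47
f 52 62 61
f 40 61 73
f 61 47 76
f 73 76 50
f 61 76 73
f 40 73 77
f 73 50 81
f 77 81 51
f 73 81 77
f 41 57 68
f 57 45 71
f 68 71 49
f 57 71 68
f 45 80 58
f 80 51 79
f 58 79 44
f 80 79 58
f 51 81 78
f 81 50 74
f 78 74 42
f 81 74 78
f 50 76 75
f 76 47 63
f 75 63 46
f 76 63 75
f 47 62 67
f 62 41 64
f 67 64 48
f 62 64 67
f 43 69 55
f 69 49 70
f 55 70 44
f 69 70 55
f 43 55 53
f 55 44 54
f 53 54 42
f 55 54 53
f 43 53 60
f 53 42 59
f 60 59 46
f 53 59 60
f 43 60 65
f 60 46 66
f 65 66 48
f 60 66 65
f 43 65 69
f 65 48 72
f 69 72 49
f 65 72 69
f 44 70 58
f 70 49 71
f 58 71 45
f 70 71 58
f 42 54 78
f 54 44 79
f 78 79 51
f 54 79 78
f 46 59 75
f 59 42 74
f 75 74 50
f 59 74 75
f 48 66 67
f 66 46 63
f 67 63 47
f 66 63 67
f 49 72 68
f 72 48 64
f 68 64 41
f 72 64 68
f 83 82 86
f 83 86 84
f 84 86 87
f 84 87 85
f 86 82 88
f 86 88 87
f 87 88 89
f 87 89 85
f 88 82 90
f 88 90 89
f 89 90 91
f 89 91 85
f 90 82 92
f 90 92 91
f 91 92 93
f 91 93 85
f 92 82 94
f 92 94 93
f 93 94 95
f 93 95 85
f 94 82 96
f 94 96 95
f 95 96 97
f 95 97 85
f 96 82 98
f 96 98 97
f 97 98 99
f 97 99 85
f 98 82 100
f 98 100 99
f 99 100 101
f 99 101 85
f 100 82 102
f 100 102 101
f 101 102 103
f 101 103 85
f 102 82 104
f 102 104 103
f 103 104 105
f 103 105 85
f 104 82 83
f 104 83 105
f 105 83 84
f 105 84 85
f 107 109 106
f 110 107 106
f 106 109 108
f 108 110 106
f 107 113 109
f 111 107 110
f 111 113 107
f 109 113 108
f 112 110 108
f 108 113 112
f 112 111 110
f 113 111 112



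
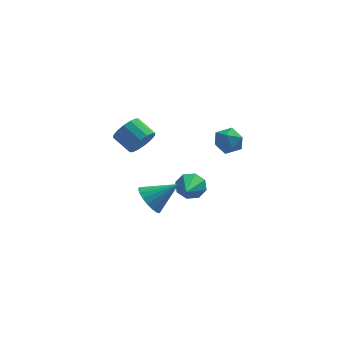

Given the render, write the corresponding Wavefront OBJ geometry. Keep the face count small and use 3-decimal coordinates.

v 1.909 2.22 -4.096
v 2.284 1.867 -4.708
v 1.611 0.6 -3.344
v 2.665 2.009 -4.25
v 2.603 2.275 -3.702
v 2.134 2.508 -3.385
v 1.534 2.573 -3.484
v 1.153 2.43 -3.942
v 1.215 2.165 -4.49
v 1.683 1.931 -4.807
v 3.279 -1.562 2.308
v 4.012 -1.852 2.273
v 2.808 -2.748 2.287
v 3.541 -3.038 2.252
v 3.287 -2.686 2.911
v 3.578 -1.953 2.924
v 3.242 -2.647 1.636
v 3.533 -1.914 1.649
v 3.989 -2.522 1.858
v 4.016 -2.547 2.646
v 2.804 -2.053 1.914
v 2.831 -2.078 2.702
v -0.21 -2.335 -1.715
v 0.246 -2.83 -2.267
v 1.15 -2.145 -0.765
v 0.295 -2.474 -2.41
v 0.245 -2.09 -2.415
v 0.105 -1.755 -2.282
v -0.098 -1.535 -2.036
v -0.323 -1.473 -1.727
v -0.525 -1.582 -1.416
v -0.665 -1.84 -1.164
v -0.715 -2.197 -1.021
v -0.665 -2.581 -1.016
v -0.524 -2.916 -1.149
v -0.322 -3.136 -1.395
v -0.097 -3.198 -1.704
v 0.106 -3.089 -2.015
v -0.482 -1.706 1.838
v -0.023 -1.71 2.481
v -0.779 -1.019 3.025
v -1.238 -1.014 2.382
v 0.108 -1.392 2.26
v -0.648 -0.701 2.804
v 0.081 -1.158 1.925
v -0.675 -0.467 2.469
v -0.097 -1.071 1.567
v -0.853 -0.38 2.111
v -0.378 -1.154 1.282
v -1.134 -0.463 1.826
v -0.687 -1.385 1.146
v -1.443 -0.694 1.69
v -0.941 -1.701 1.195
v -1.697 -1.01 1.739
v -1.072 -2.019 1.416
v -1.828 -1.328 1.96
v -1.045 -2.253 1.751
v -1.801 -1.562 2.295
v -0.867 -2.34 2.109
v -1.623 -1.649 2.653
v -0.586 -2.257 2.394
v -1.342 -1.566 2.938
v -0.277 -2.026 2.53
v -1.033 -1.335 3.074
f 2 1 4
f 2 4 3
f 4 1 5
f 4 5 3
f 5 1 6
f 5 6 3
f 6 1 7
f 6 7 3
f 7 1 8
f 7 8 3
f 8 1 9
f 8 9 3
f 9 1 10
f 9 10 3
f 10 1 2
f 10 2 3
f 11 22 16
f 11 16 12
f 11 12 18
f 11 18 21
f 11 21 22
f 12 16 20
f 16 22 15
f 22 21 13
f 21 18 17
f 18 12 19
f 14 20 15
f 14 15 13
f 14 13 17
f 14 17 19
f 14 19 20
f 15 20 16
f 13 15 22
f 17 13 21
f 19 17 18
f 20 19 12
f 24 23 26
f 24 26 25
f 26 23 27
f 26 27 25
f 27 23 28
f 27 28 25
f 28 23 29
f 28 29 25
f 29 23 30
f 29 30 25
f 30 23 31
f 30 31 25
f 31 23 32
f 31 32 25
f 32 23 33
f 32 33 25
f 33 23 34
f 33 34 25
f 34 23 35
f 34 35 25
f 35 23 36
f 35 36 25
f 36 23 37
f 36 37 25
f 37 23 38
f 37 38 25
f 38 23 24
f 38 24 25
f 40 39 43
f 40 43 41
f 41 43 44
f 41 44 42
f 43 39 45
f 43 45 44
f 44 45 46
f 44 46 42
f 45 39 47
f 45 47 46
f 46 47 48
f 46 48 42
f 47 39 49
f 47 49 48
f 48 49 50
f 48 50 42
f 49 39 51
f 49 51 50
f 50 51 52
f 50 52 42
f 51 39 53
f 51 53 52
f 52 53 54
f 52 54 42
f 53 39 55
f 53 55 54
f 54 55 56
f 54 56 42
f 55 39 57
f 55 57 56
f 56 57 58
f 56 58 42
f 57 39 59
f 57 59 58
f 58 59 60
f 58 60 42
f 59 39 61
f 59 61 60
f 60 61 62
f 60 62 42
f 61 39 63
f 61 63 62
f 62 63 64
f 62 64 42
f 63 39 40
f 63 40 64
f 64 40 41
f 64 41 42



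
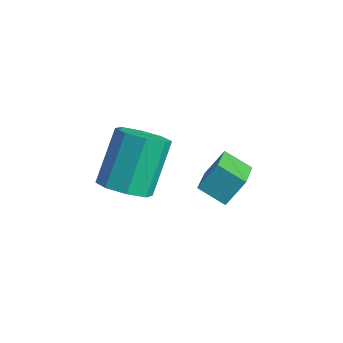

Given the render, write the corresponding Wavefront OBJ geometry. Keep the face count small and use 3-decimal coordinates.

v -1.816 0.604 -1.162
v -1.269 1.164 -1.406
v -1.717 2.237 0.059
v -2.264 1.676 0.302
v -1.838 1.262 -1.651
v -2.287 2.334 -0.186
v -2.394 0.974 -1.61
v -2.843 2.046 -0.146
v -2.612 0.469 -1.307
v -3.06 1.541 0.158
v -2.363 0.043 -0.919
v -2.811 1.116 0.546
v -1.793 -0.054 -0.674
v -2.242 1.018 0.791
v -1.237 0.234 -0.714
v -1.686 1.306 0.75
v -1.02 0.739 -1.018
v -1.468 1.811 0.447
v -1.927 3.636 -2.435
v -1.766 4.244 -1.645
v -1.157 4.018 -2.885
v -0.997 4.626 -2.095
v -1.063 2.614 -1.825
v -0.903 3.222 -1.035
v -0.294 2.996 -2.275
v -0.133 3.604 -1.485
f 2 1 5
f 2 5 3
f 3 5 6
f 3 6 4
f 5 1 7
f 5 7 6
f 6 7 8
f 6 8 4
f 7 1 9
f 7 9 8
f 8 9 10
f 8 10 4
f 9 1 11
f 9 11 10
f 10 11 12
f 10 12 4
f 11 1 13
f 11 13 12
f 12 13 14
f 12 14 4
f 13 1 15
f 13 15 14
f 14 15 16
f 14 16 4
f 15 1 17
f 15 17 16
f 16 17 18
f 16 18 4
f 17 1 2
f 17 2 18
f 18 2 3
f 18 3 4
f 20 22 19
f 23 20 19
f 19 22 21
f 21 23 19
f 20 26 22
f 24 20 23
f 24 26 20
f 22 26 21
f 25 23 21
f 21 26 25
f 25 24 23
f 26 24 25

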